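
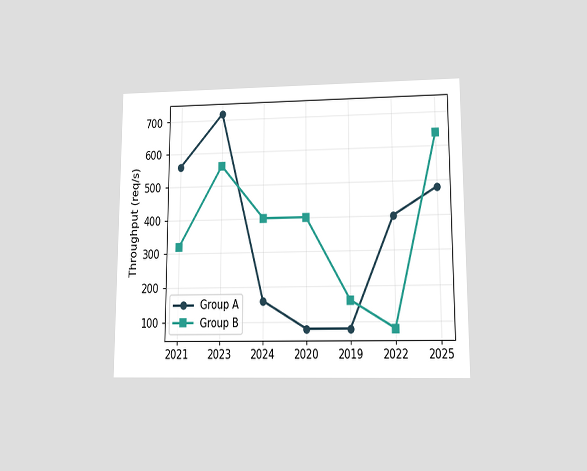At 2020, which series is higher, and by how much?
The chart is viewed at a slight angle. At 2020, Group B sits above the other line by 320req/s.

Group B, by 320req/s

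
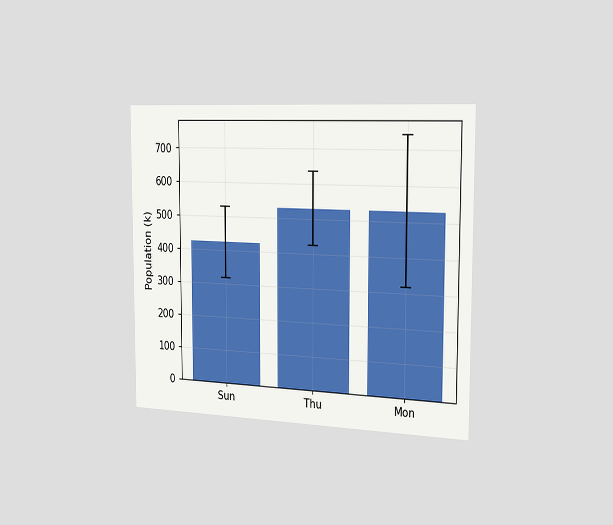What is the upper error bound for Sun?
530k

The chart is viewed slightly from the right. The Sun bar's upper whisker reaches 530k.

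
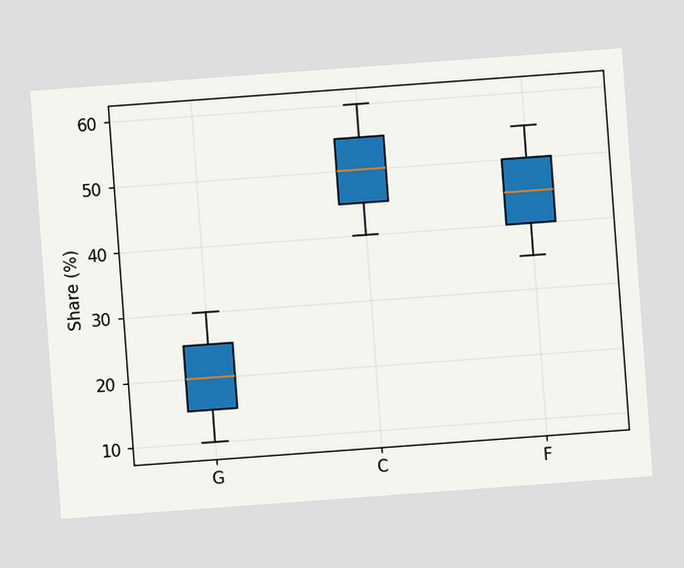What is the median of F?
The chart is tilted about 4° counter-clockwise. The median line in the F box sits at 45%.

45%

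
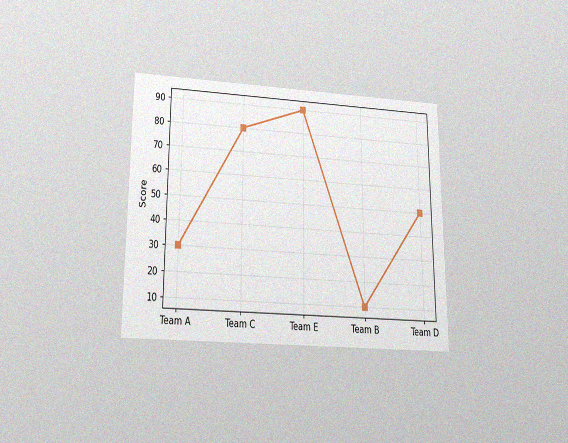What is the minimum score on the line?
The chart is viewed slightly from below, with some photo noise. The lowest point is at Team B, and reading across to the y-axis gives 10.

10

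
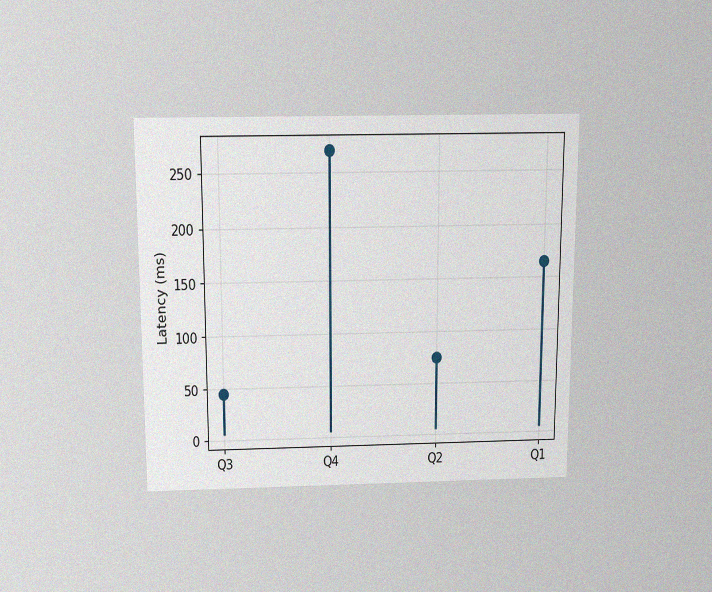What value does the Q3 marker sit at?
The chart is viewed slightly from above, with some photo noise. The Q3 marker sits at 45ms.

45ms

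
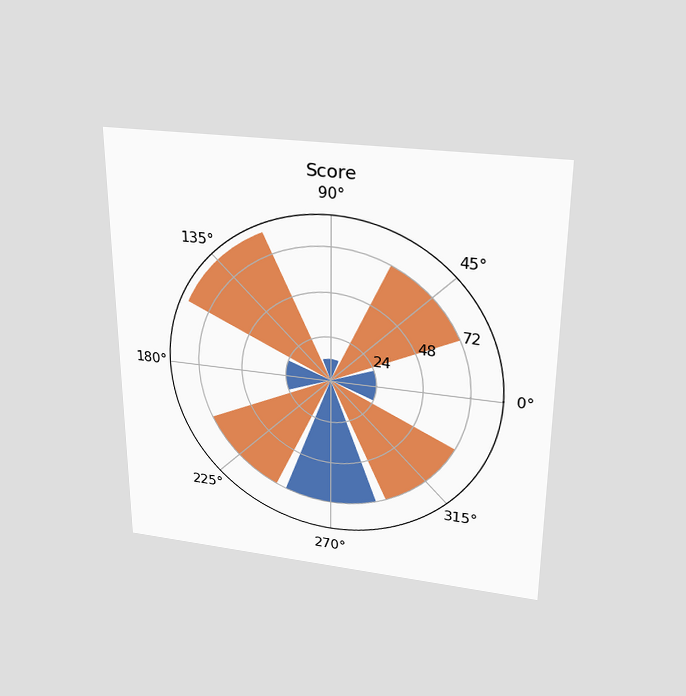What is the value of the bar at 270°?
The chart is viewed slightly from above. The bar at 270° reaches 72 on the radial axis.

72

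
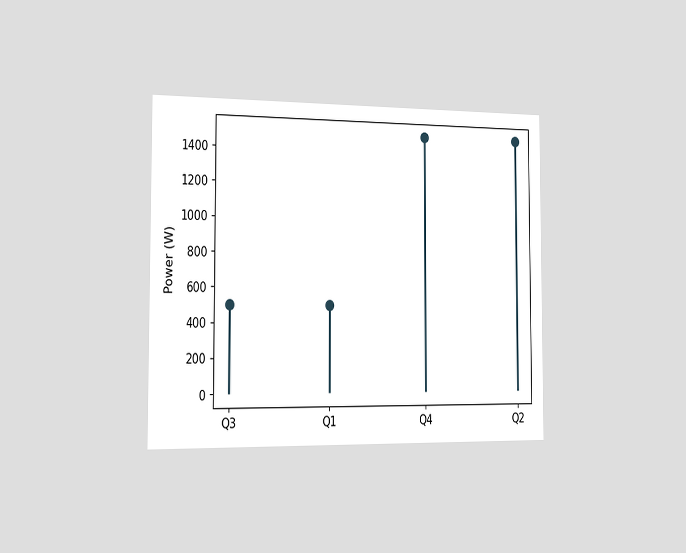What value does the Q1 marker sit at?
The chart is viewed slightly from the left. The Q1 marker sits at 500W.

500W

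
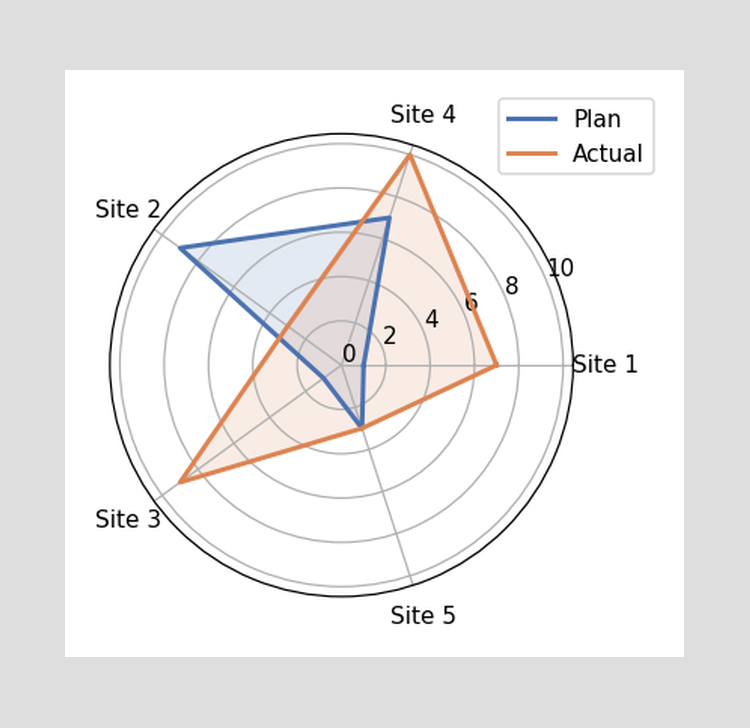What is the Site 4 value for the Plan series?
On the Site 4 axis, Plan reaches 7.

7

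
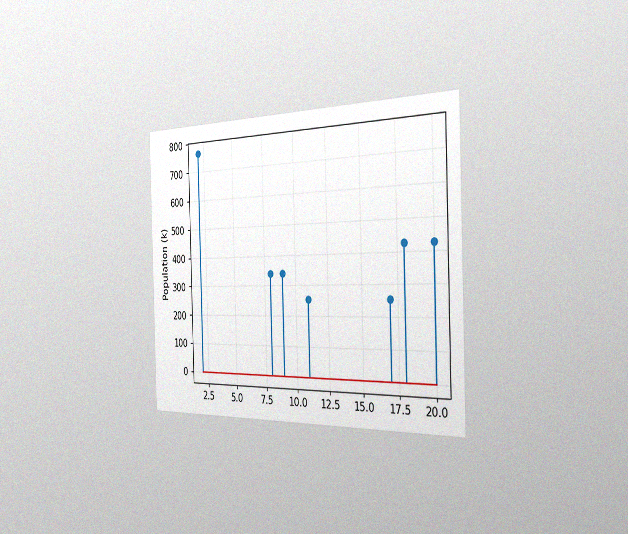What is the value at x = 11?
The chart is viewed slightly from the right, with some photo noise. The stem at x=11 reaches 255k.

255k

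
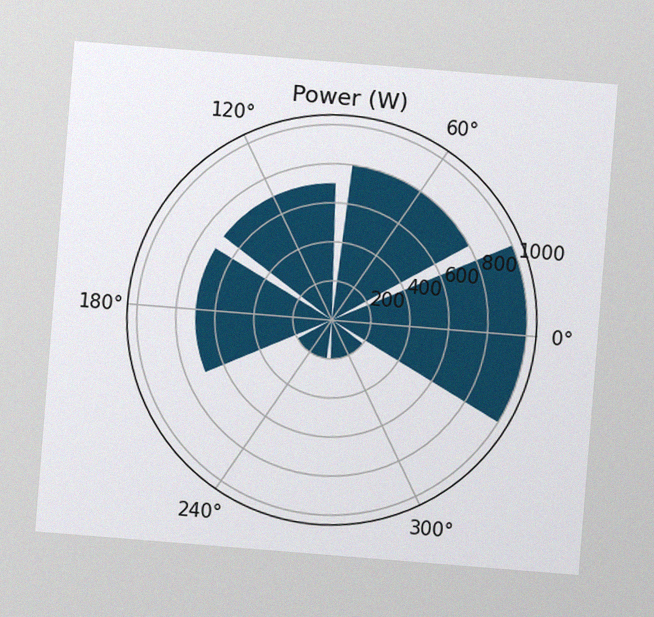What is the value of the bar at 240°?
The chart is tilted about 5° clockwise, with some photo noise. The bar at 240° reaches 200W on the radial axis.

200W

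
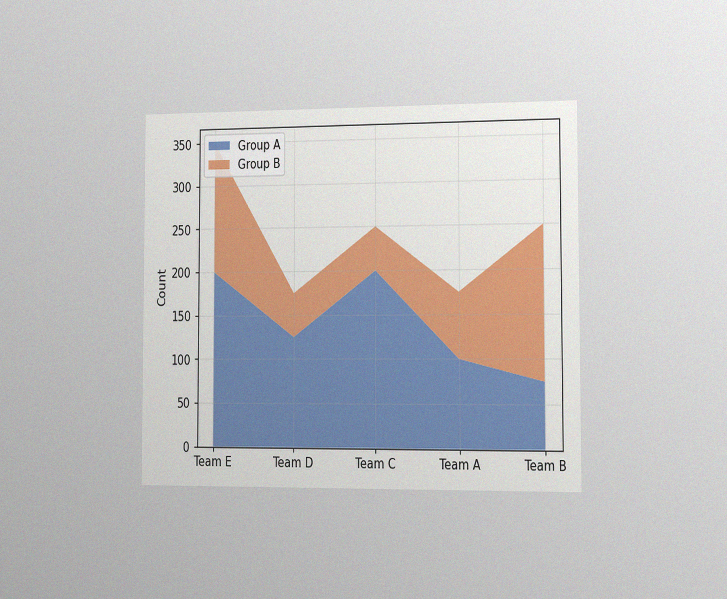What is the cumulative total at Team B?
The chart is viewed slightly from the right, with some photo noise. The stacked total at Team B reaches 250.

250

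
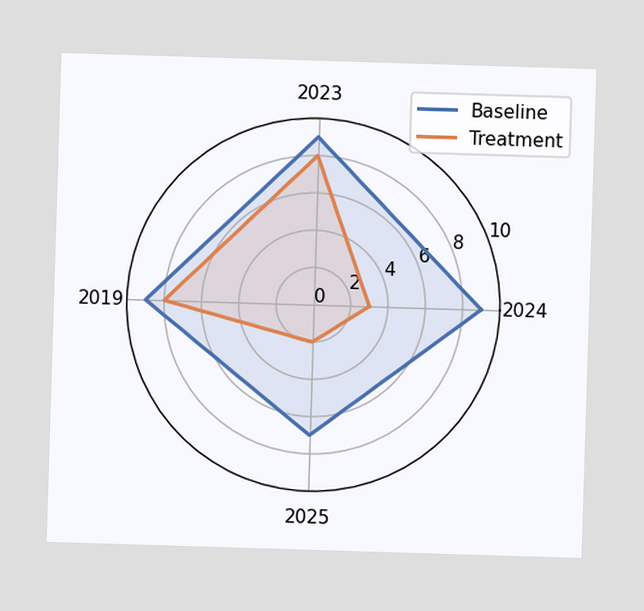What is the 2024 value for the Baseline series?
On the 2024 axis, Baseline reaches 9.

9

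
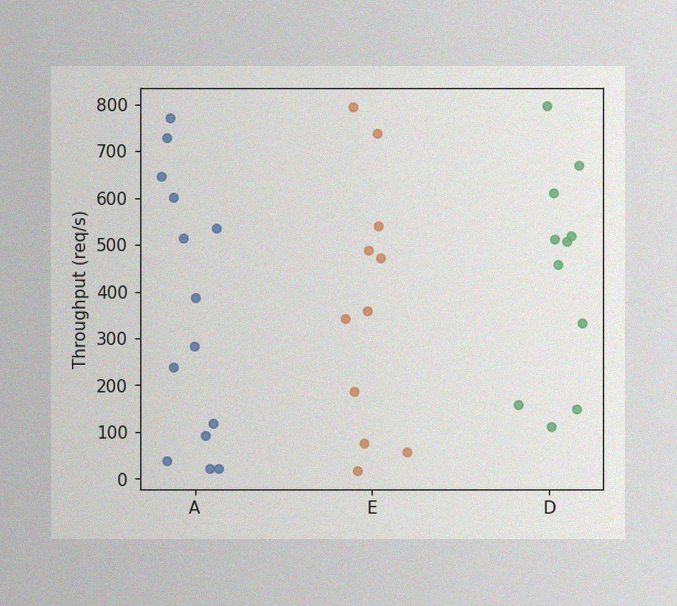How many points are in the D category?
The image has some photo noise and uneven lighting. Counting the markers in the D column gives 11.

11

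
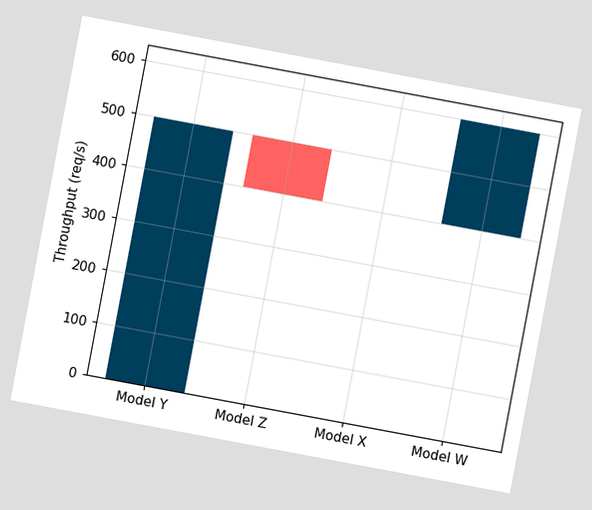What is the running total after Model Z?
The chart is tilted about 11° clockwise. After Model Z the running total reaches 400req/s.

400req/s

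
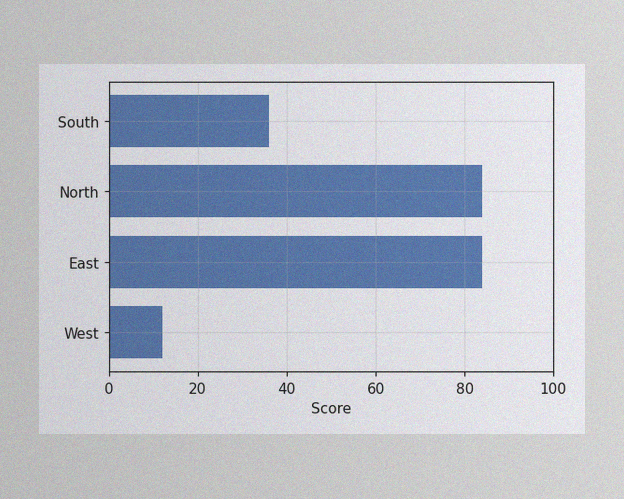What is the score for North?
The image has some photo noise and uneven lighting. Reading along the chart's x-axis, the North bar reaches 84.

84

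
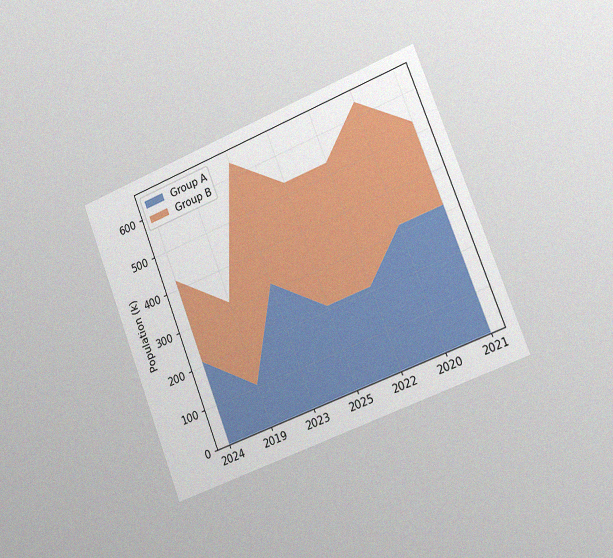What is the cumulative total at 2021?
The chart is tilted about 21° counter-clockwise and viewed slightly from the right, with some photo noise. The stacked total at 2021 reaches 530k.

530k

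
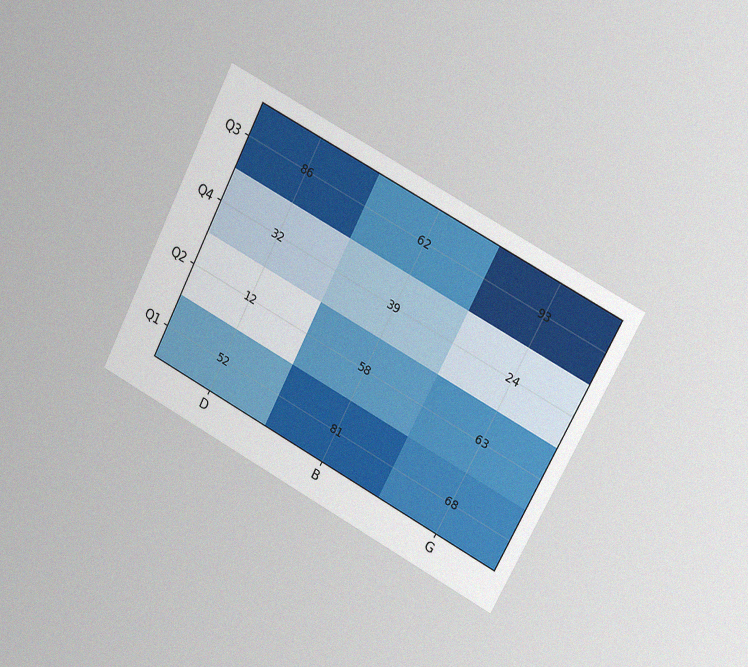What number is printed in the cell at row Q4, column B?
39

The chart is tilted about 27° clockwise and viewed slightly from the right, with some photo noise. The (Q4, B) cell reads 39.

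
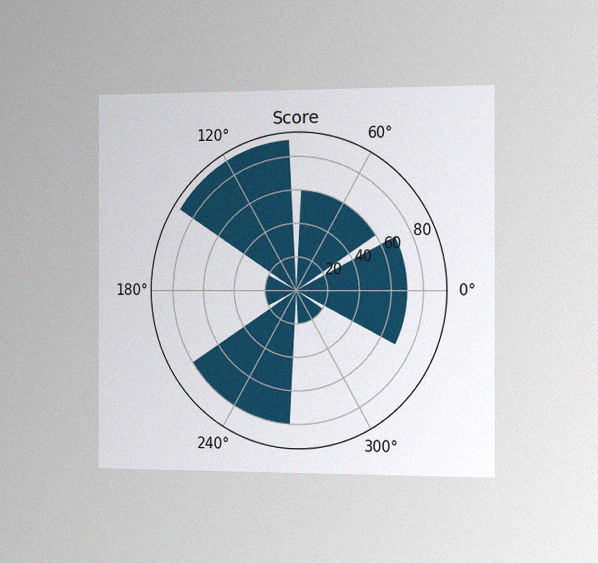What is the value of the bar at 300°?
The chart is viewed slightly from the right, with some photo noise. The bar at 300° reaches 20 on the radial axis.

20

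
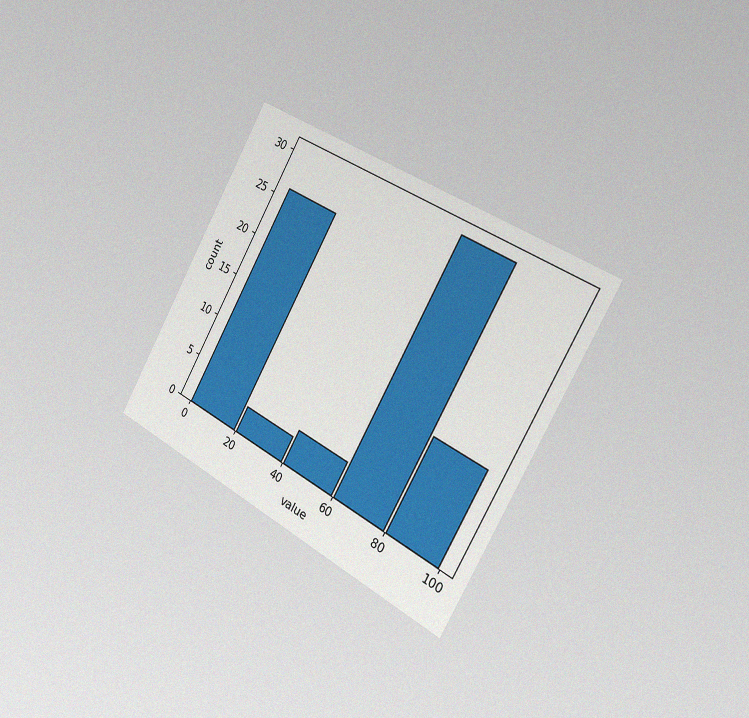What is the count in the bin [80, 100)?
11

The chart is tilted about 29° clockwise and viewed slightly from the right, with some photo noise. The [80, 100) bin has height 11.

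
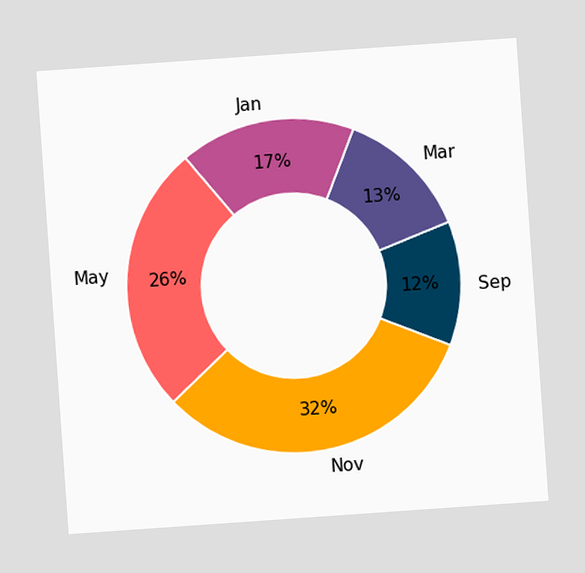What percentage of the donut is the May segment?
The chart is tilted about 4° counter-clockwise. The May segment takes up 26% of the ring.

26%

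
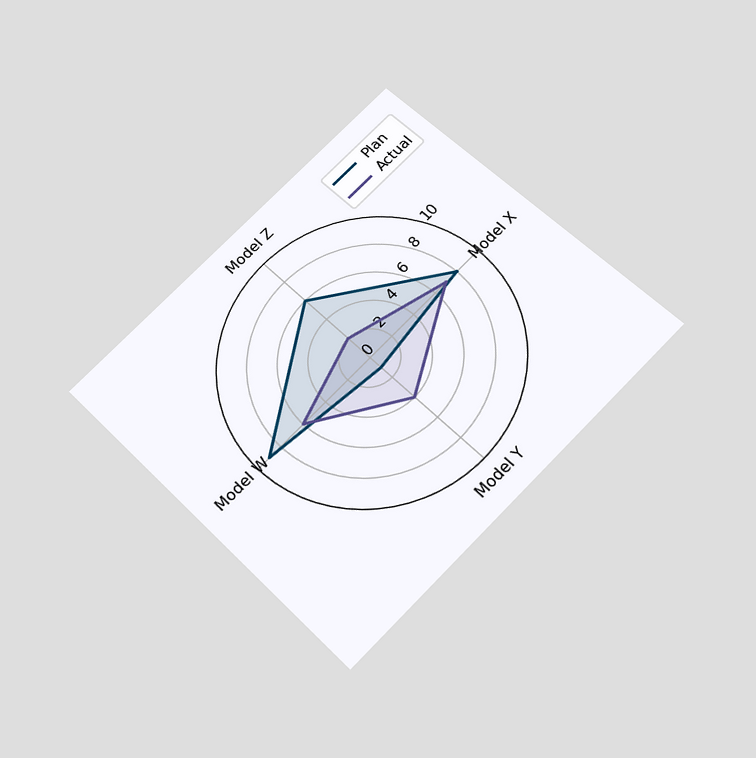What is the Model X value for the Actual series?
7

The chart is tilted about 45° counter-clockwise and viewed slightly from below. On the Model X axis, Actual reaches 7.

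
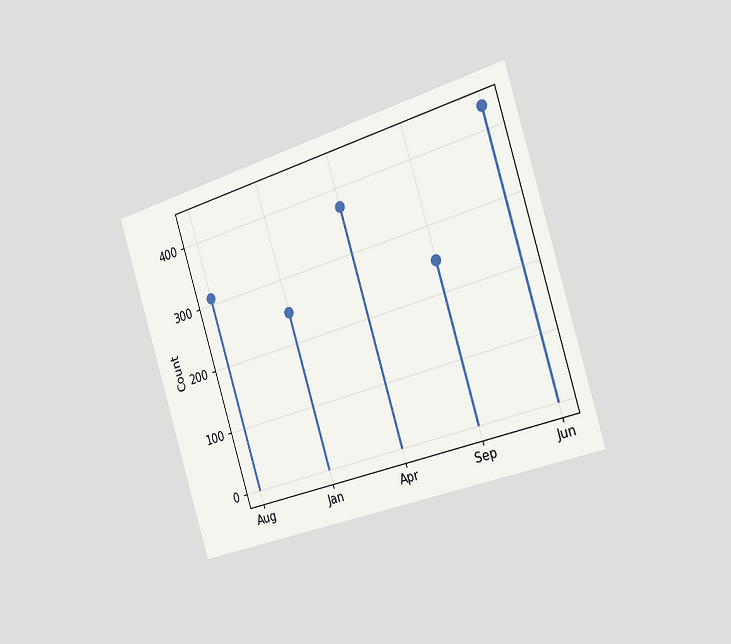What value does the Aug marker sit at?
310

The chart is tilted about 17° counter-clockwise and viewed slightly from the right. The Aug marker sits at 310.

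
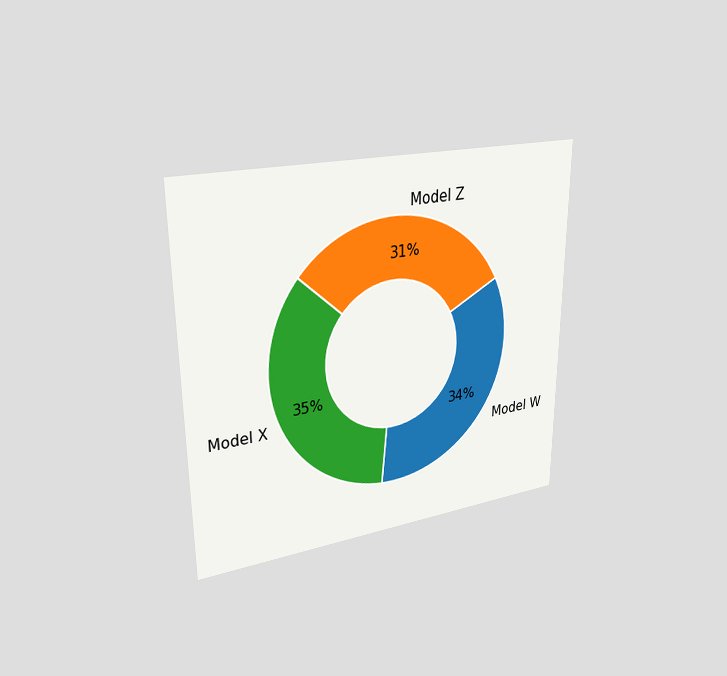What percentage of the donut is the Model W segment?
The chart is viewed at a slight angle. The Model W segment takes up 34% of the ring.

34%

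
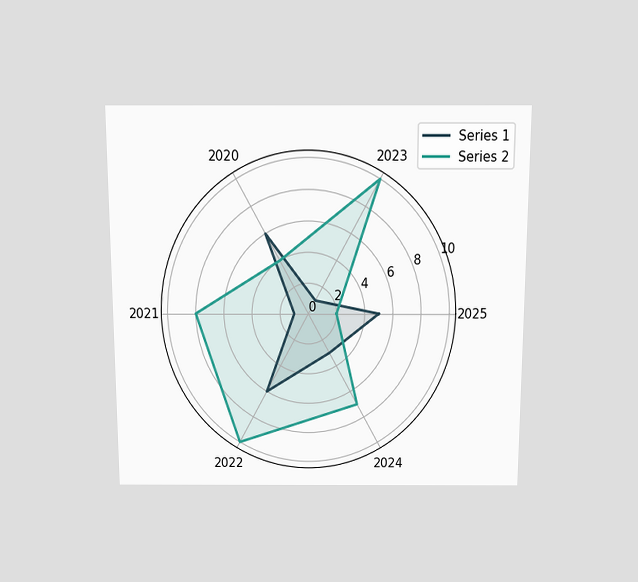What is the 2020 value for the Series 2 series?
The chart is viewed slightly from above. On the 2020 axis, Series 2 reaches 4.

4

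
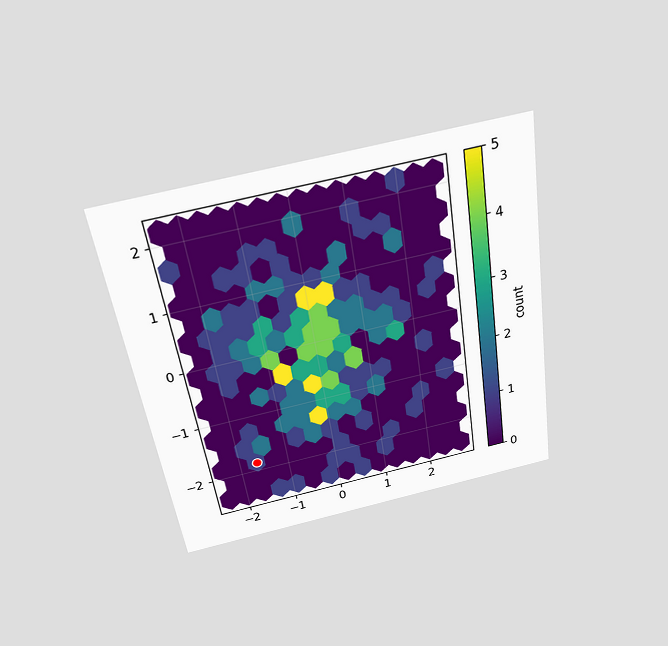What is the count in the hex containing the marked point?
The chart is tilted about 9° counter-clockwise and viewed slightly from above. The marked hex reads 1 on the colorbar.

1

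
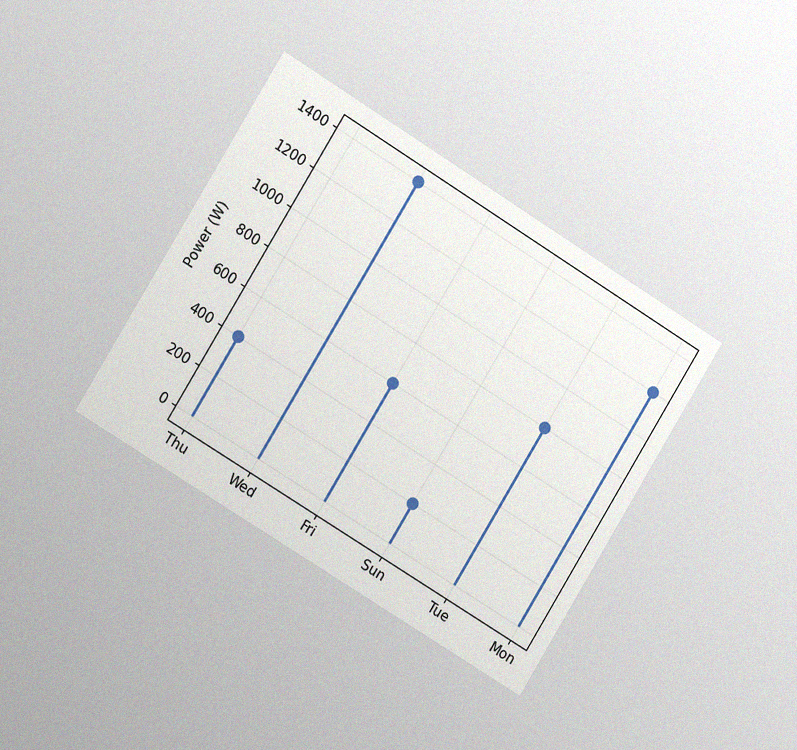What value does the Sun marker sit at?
200W

The chart is tilted about 32° clockwise and viewed slightly from the left, with some photo noise. The Sun marker sits at 200W.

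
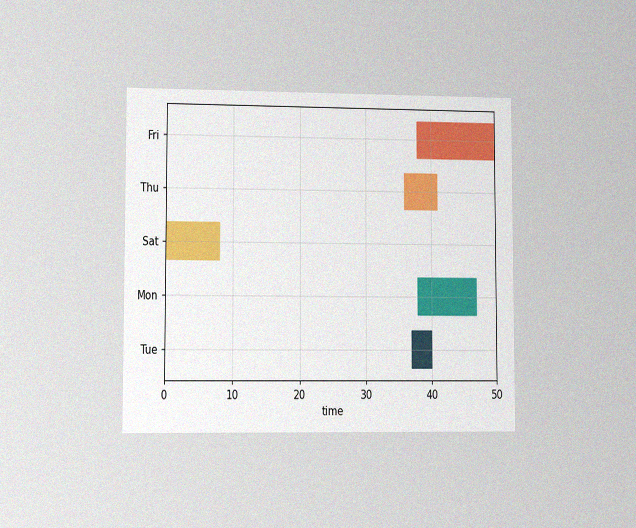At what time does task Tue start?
37

The chart is viewed slightly from the left, with some photo noise. The Tue bar begins at t=37.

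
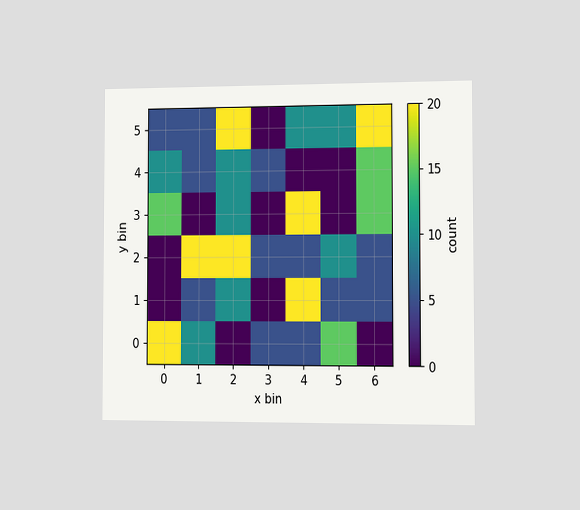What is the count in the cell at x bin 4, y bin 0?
The chart is viewed slightly from the right. Matching the cell (4, 0) against the colorbar gives 5.

5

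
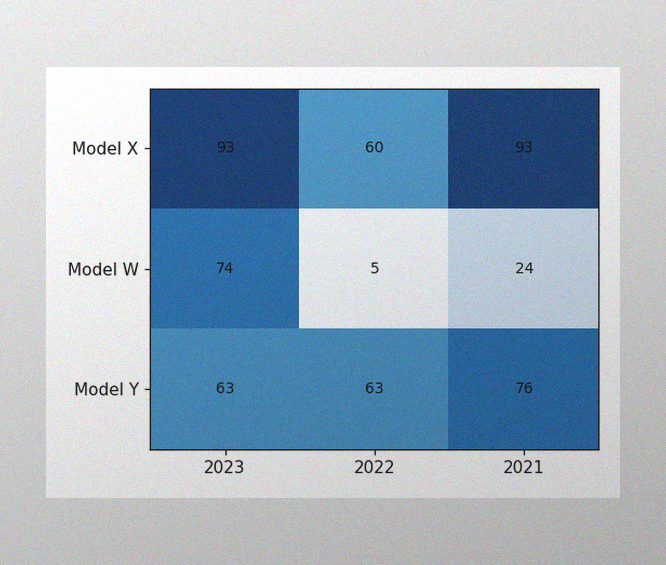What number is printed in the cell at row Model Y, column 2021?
76

The image has some photo noise and uneven lighting. The (Model Y, 2021) cell reads 76.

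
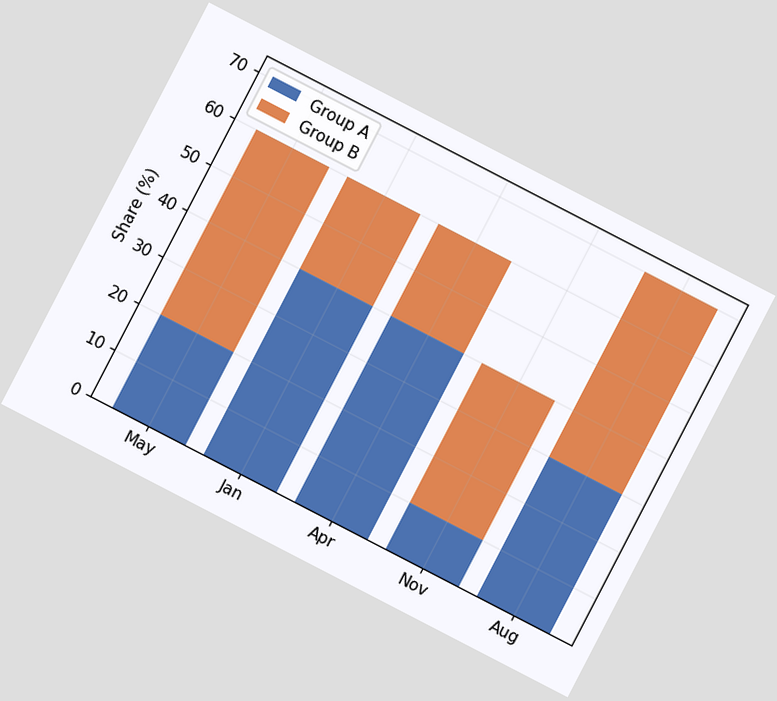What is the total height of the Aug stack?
The chart is tilted about 27° clockwise. The Aug stack's top reaches 70% on the y-axis.

70%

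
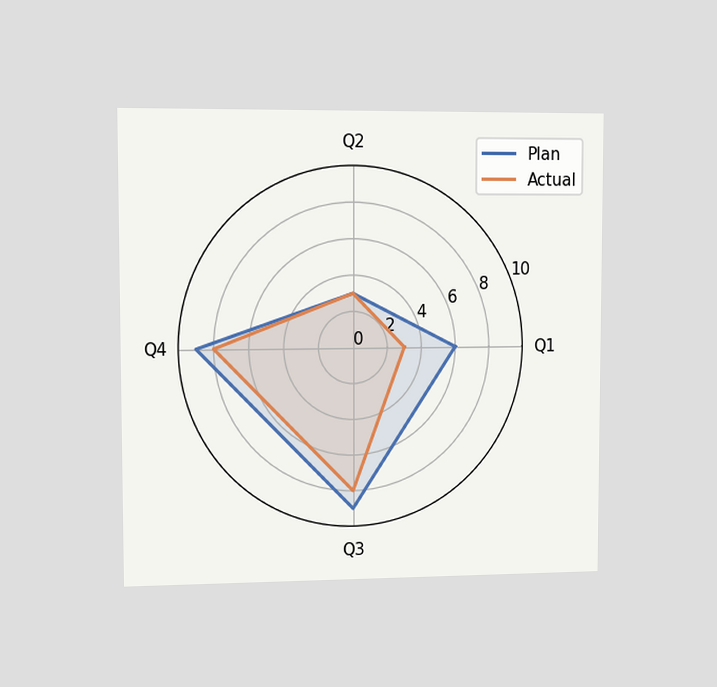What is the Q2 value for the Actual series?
The chart is viewed slightly from the left. On the Q2 axis, Actual reaches 3.

3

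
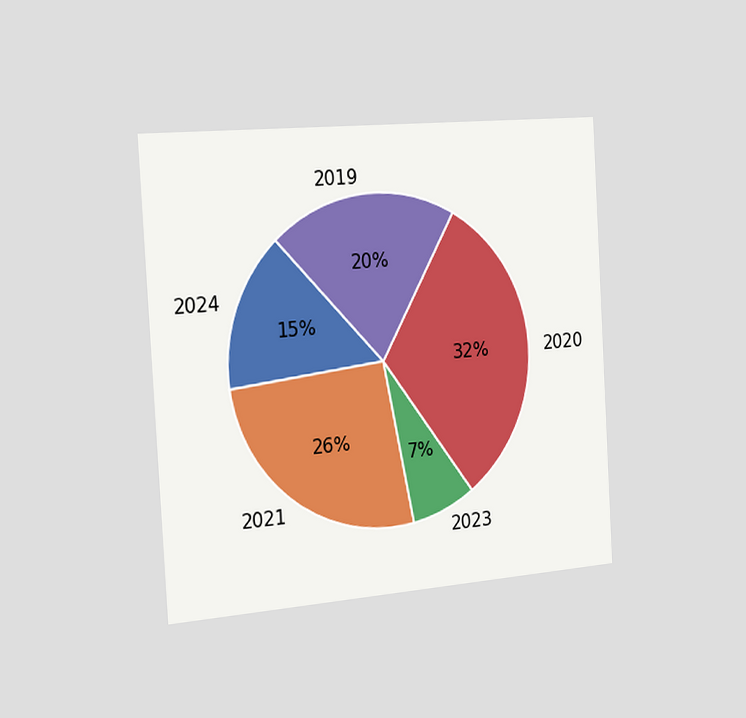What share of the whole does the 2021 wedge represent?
26%

The chart is tilted about 3° counter-clockwise and viewed slightly from the left. The 2021 slice takes up 26% of the pie.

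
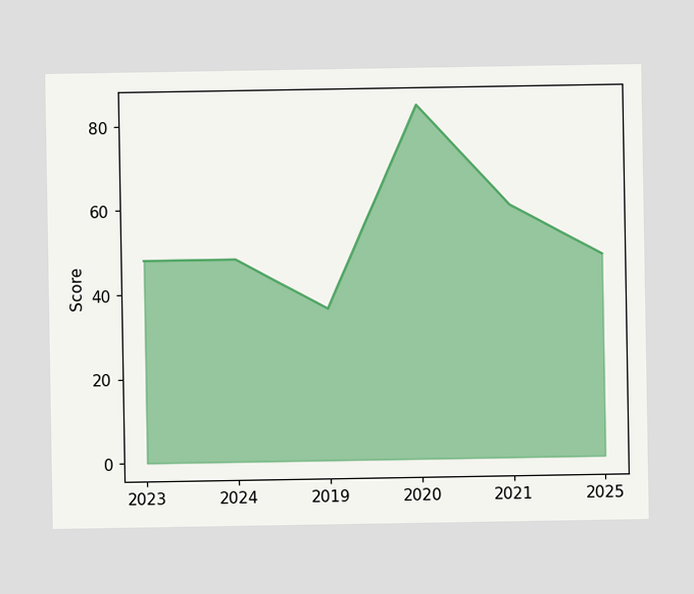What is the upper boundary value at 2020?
84

At 2020 the upper boundary is at 84.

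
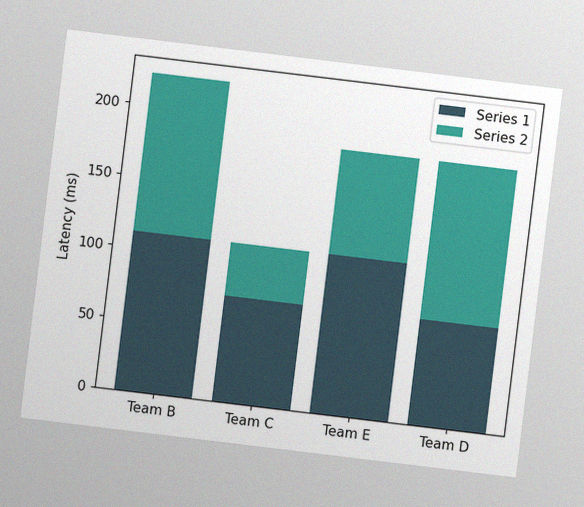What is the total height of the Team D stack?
The chart is tilted about 7° clockwise, with some photo noise. The Team D stack's top reaches 185ms on the y-axis.

185ms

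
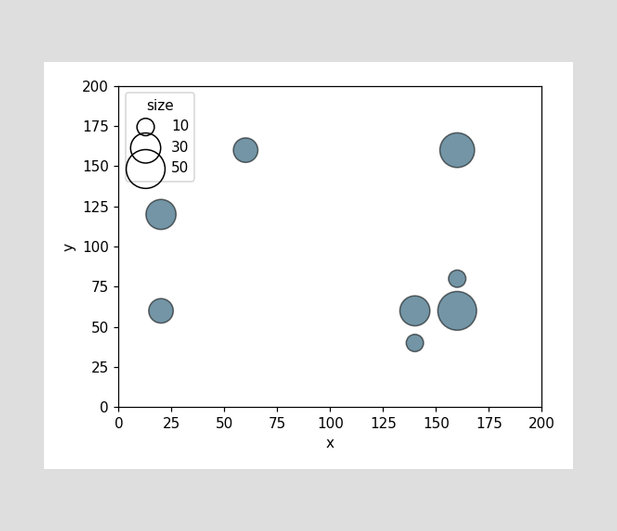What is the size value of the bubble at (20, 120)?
30

Matching the bubble at (20, 120) against the size legend gives 30.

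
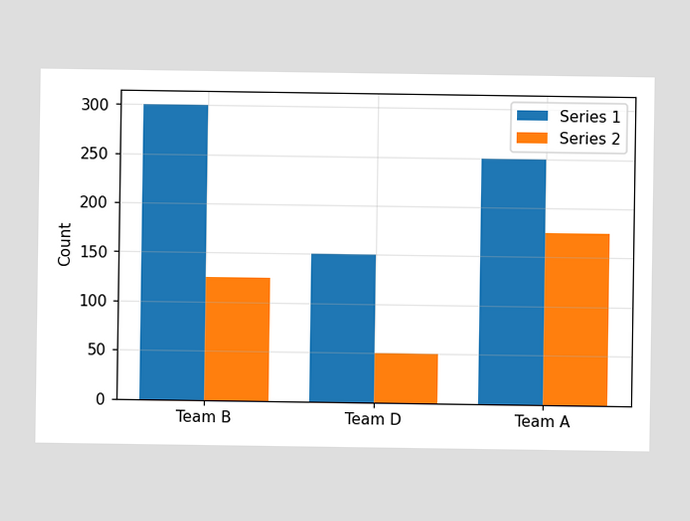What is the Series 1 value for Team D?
150

The Series 1 bar at Team D reaches 150 on the y-axis.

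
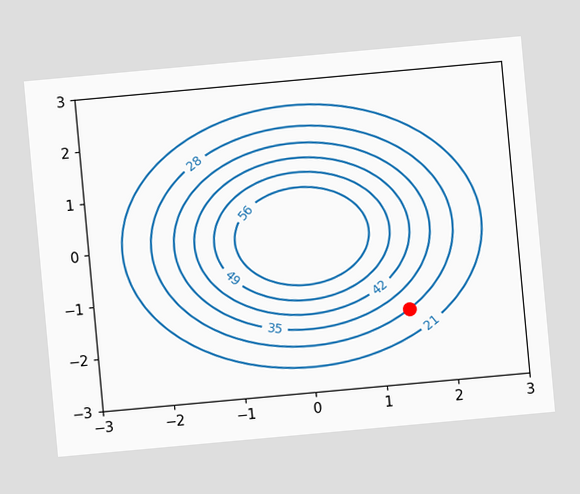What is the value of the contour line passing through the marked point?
The chart is tilted about 5° counter-clockwise. The marked point sits on the contour labelled 28.

28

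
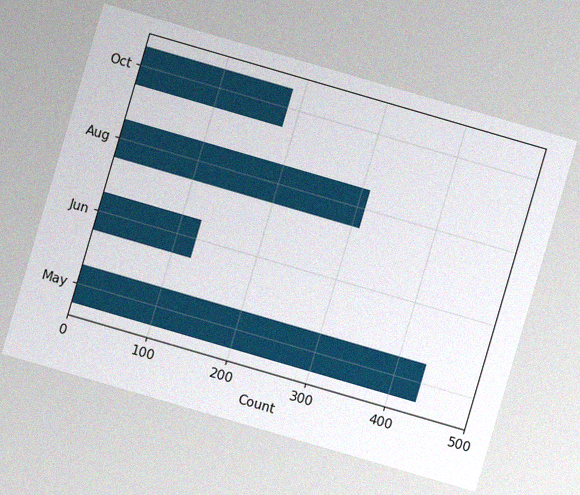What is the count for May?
434

The chart is tilted about 16° clockwise, with some photo noise. Reading along the chart's x-axis, the May bar reaches 434.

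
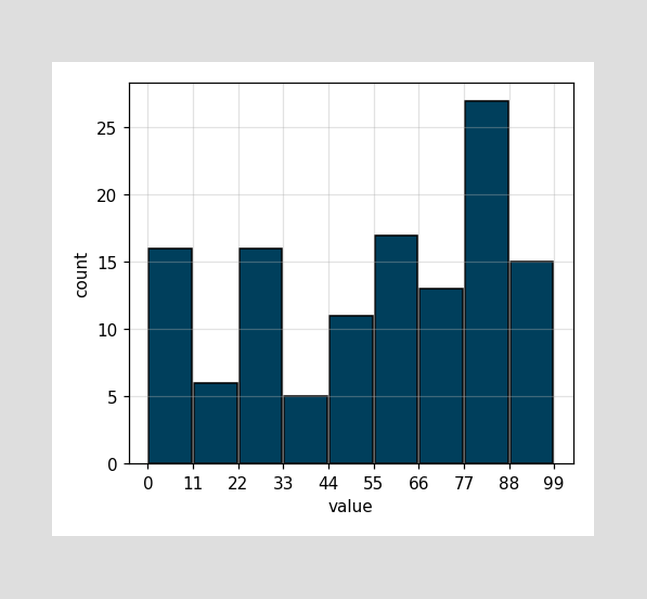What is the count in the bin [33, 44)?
5

The [33, 44) bin has height 5.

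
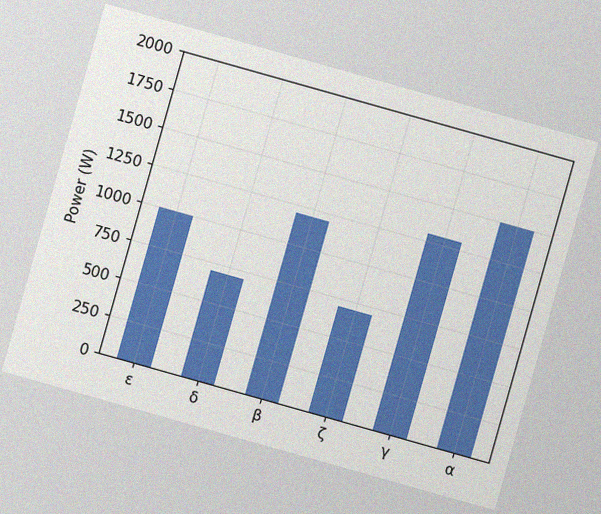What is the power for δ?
The chart is tilted about 16° clockwise, with some photo noise. Reading along the chart's y-axis, the δ bar reaches 700W.

700W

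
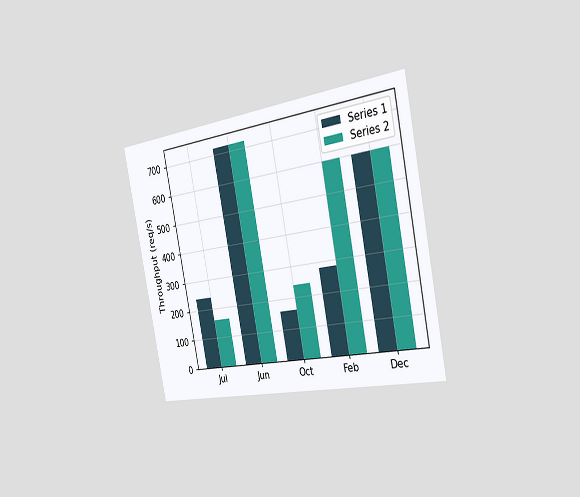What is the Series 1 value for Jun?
The chart is tilted about 11° counter-clockwise and viewed slightly from the right. The Series 1 bar at Jun reaches 720req/s on the y-axis.

720req/s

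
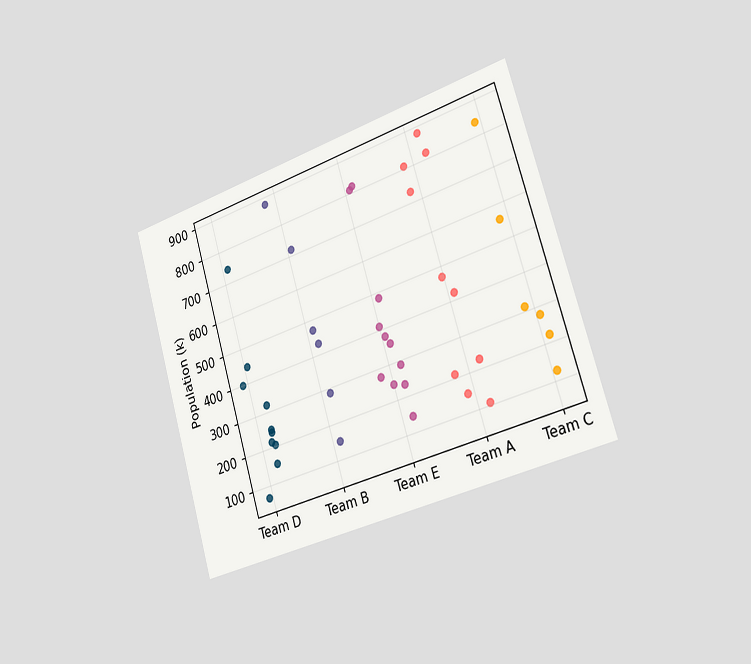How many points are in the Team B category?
6

The chart is tilted about 17° counter-clockwise and viewed slightly from the right. Counting the markers in the Team B column gives 6.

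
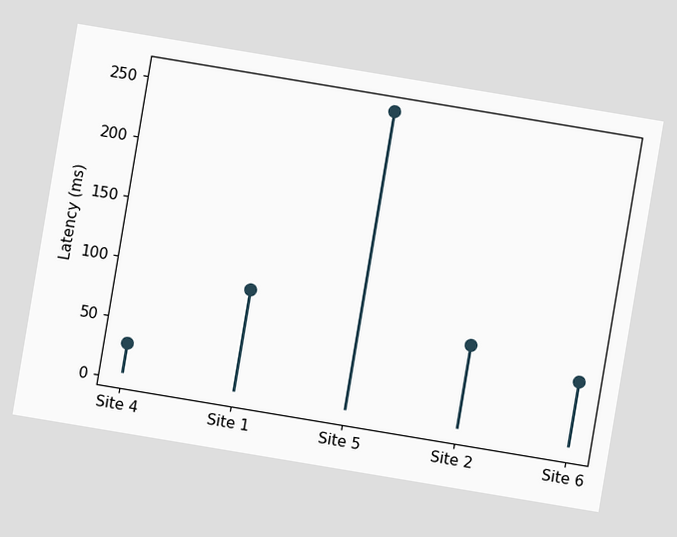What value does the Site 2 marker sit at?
75ms

The chart is tilted about 9° clockwise. The Site 2 marker sits at 75ms.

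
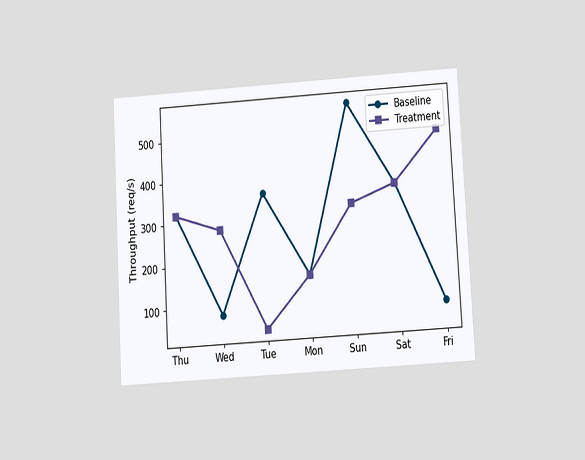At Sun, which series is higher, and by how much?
Baseline, by 240req/s

The chart is tilted about 3° counter-clockwise and viewed slightly from below. At Sun, Baseline sits above the other line by 240req/s.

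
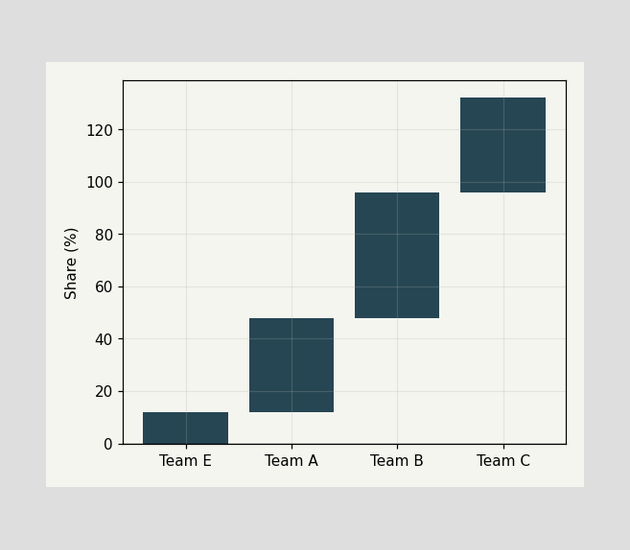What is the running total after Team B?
After Team B the running total reaches 96%.

96%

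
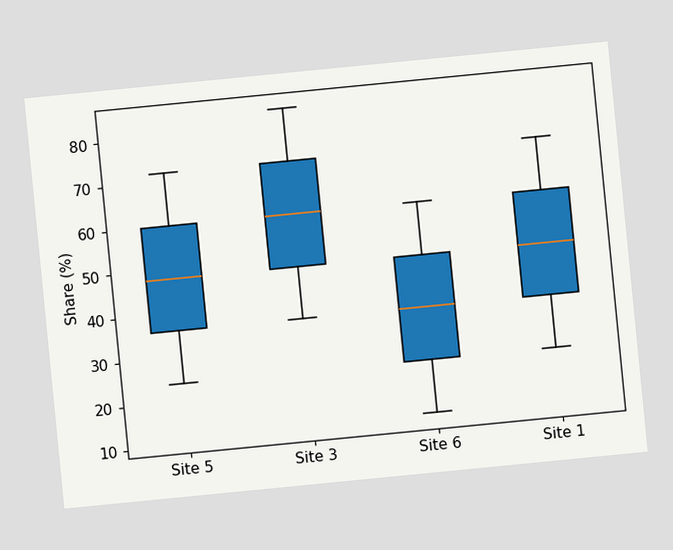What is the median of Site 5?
The chart is tilted about 6° counter-clockwise. The median line in the Site 5 box sits at 48%.

48%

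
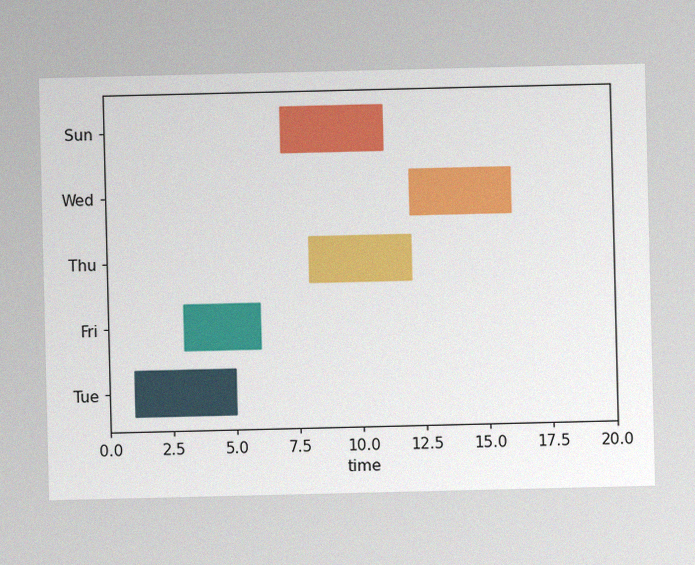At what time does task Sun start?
The image has some photo noise and uneven lighting. The Sun bar begins at t=7.

7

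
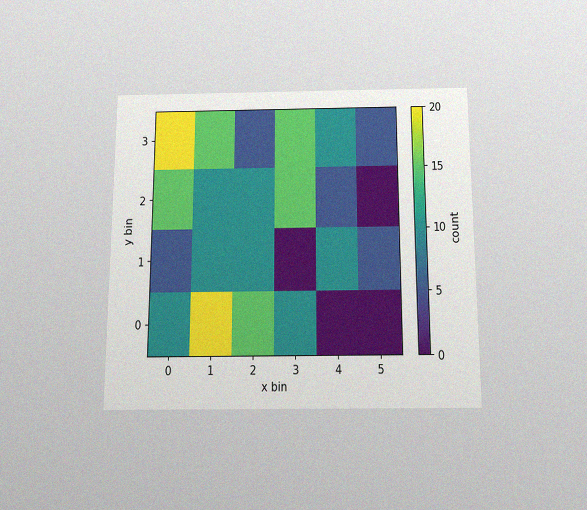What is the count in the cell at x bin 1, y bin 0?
The chart is viewed slightly from below, with some photo noise. Matching the cell (1, 0) against the colorbar gives 20.

20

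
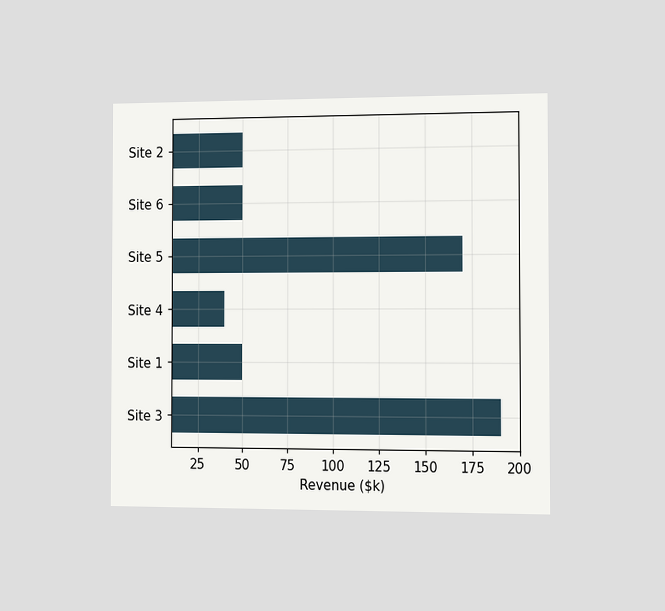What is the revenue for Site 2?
The chart is viewed slightly from the right. Reading along the chart's x-axis, the Site 2 bar reaches $50k.

$50k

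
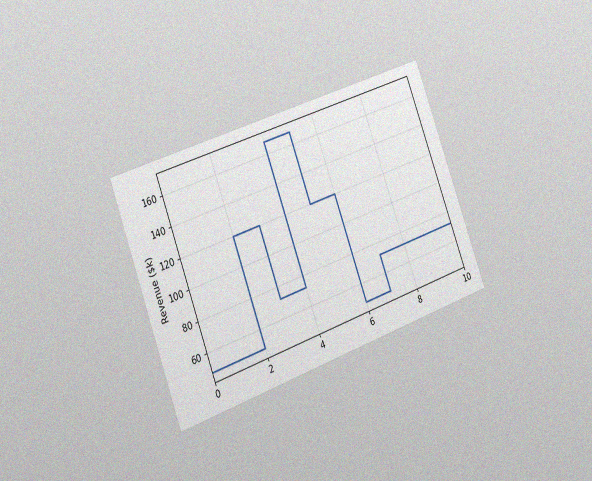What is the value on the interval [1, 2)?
$48k

The chart is tilted about 21° counter-clockwise and viewed slightly from the left, with some photo noise. On [1, 2) the step sits at $48k.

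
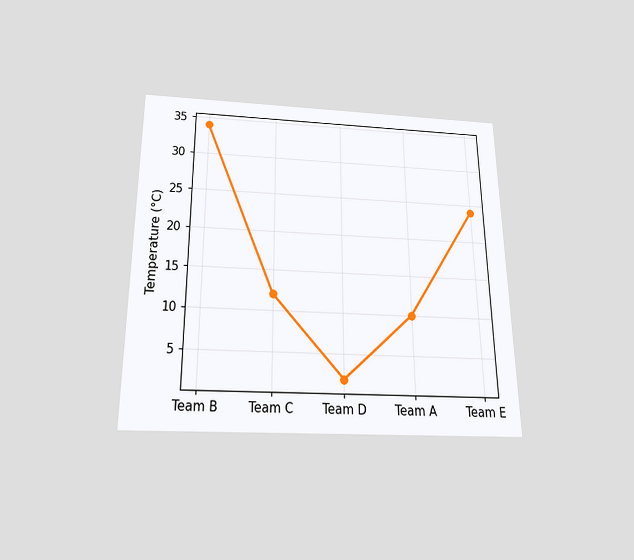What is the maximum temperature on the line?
34°C

The chart is viewed slightly from below. The highest point is at Team B, and reading across to the y-axis gives 34°C.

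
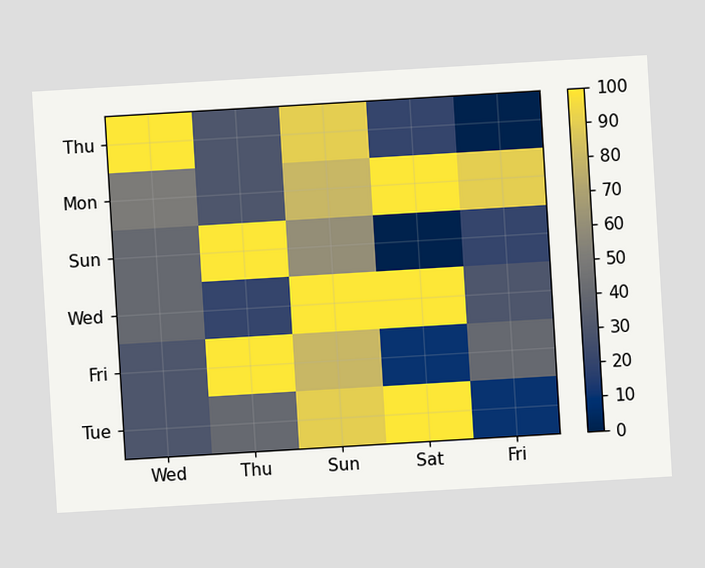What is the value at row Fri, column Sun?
80

The chart is tilted about 3° counter-clockwise. Matching cell (Fri, Sun) against the colorbar gives 80.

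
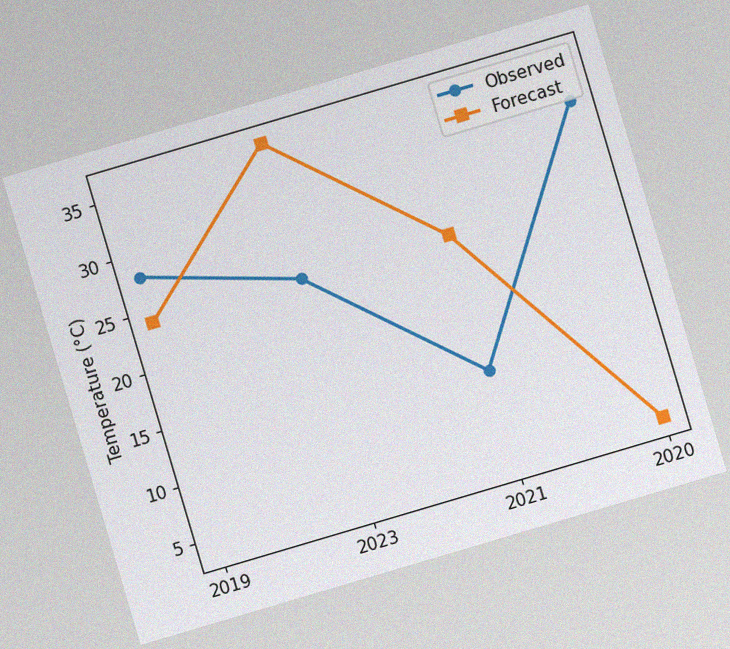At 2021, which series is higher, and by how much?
The chart is tilted about 17° counter-clockwise, with some photo noise. At 2021, Forecast sits above the other line by 12°C.

Forecast, by 12°C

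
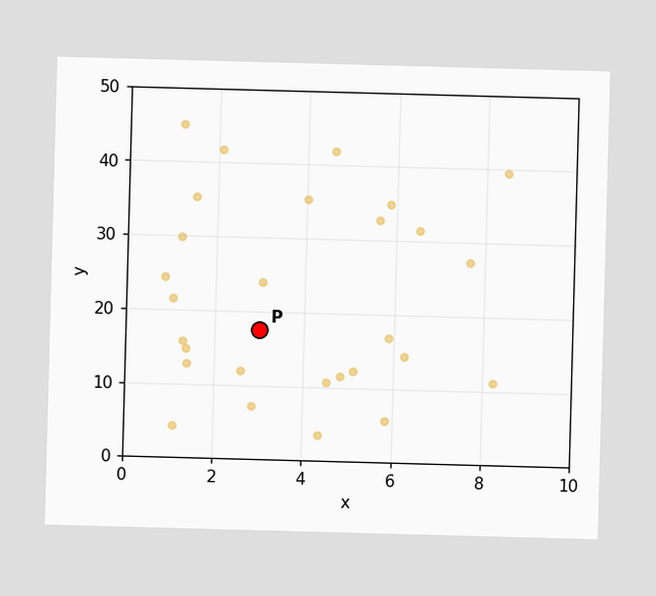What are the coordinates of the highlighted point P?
(3, 17.5)

Following the gridlines from P to each axis, P sits at (3, 17.5).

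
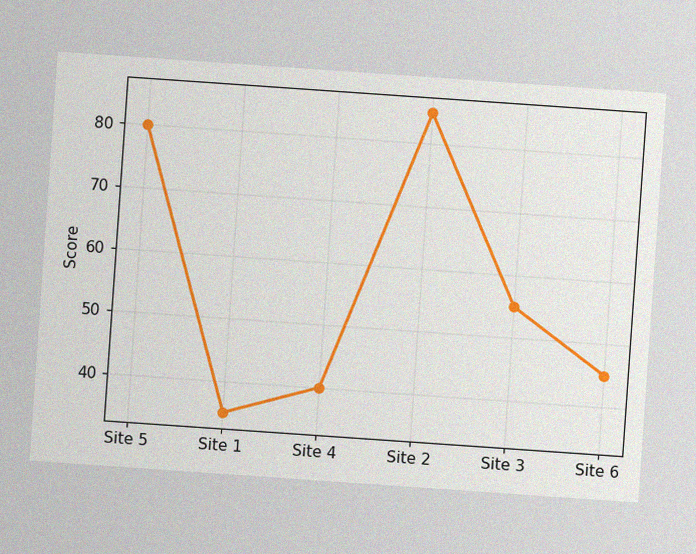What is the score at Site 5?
80

The chart is tilted about 4° clockwise, with some photo noise. At Site 5, the line is at 80.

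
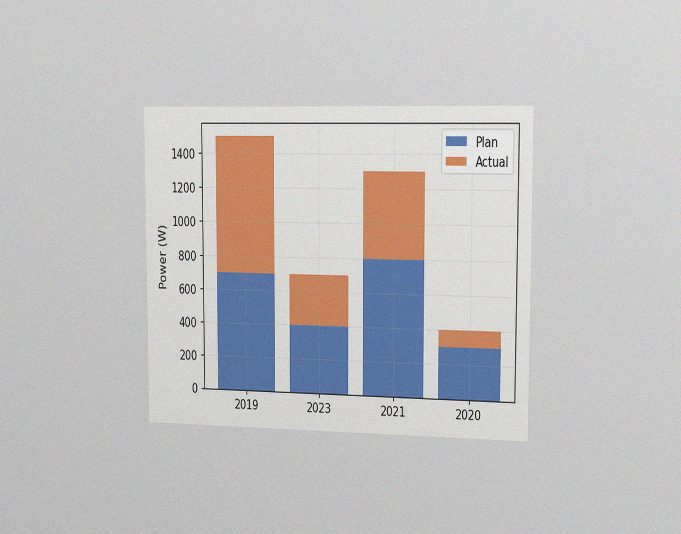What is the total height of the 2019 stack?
1500W

The chart is viewed slightly from the right, with some photo noise. The 2019 stack's top reaches 1500W on the y-axis.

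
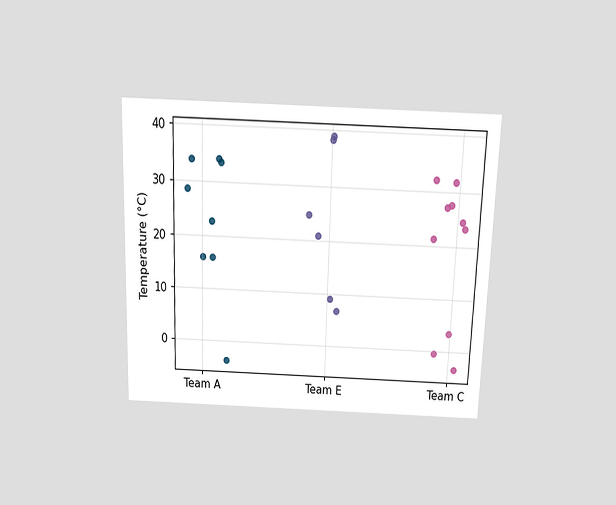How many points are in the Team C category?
The chart is viewed slightly from above. Counting the markers in the Team C column gives 10.

10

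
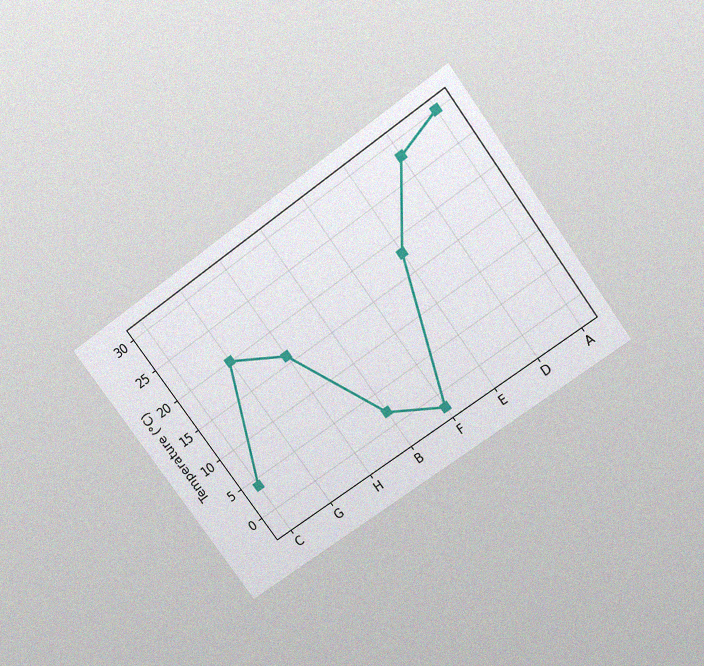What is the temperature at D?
The chart is tilted about 36° counter-clockwise and viewed slightly from above, with some photo noise. At D, the line is at 28°C.

28°C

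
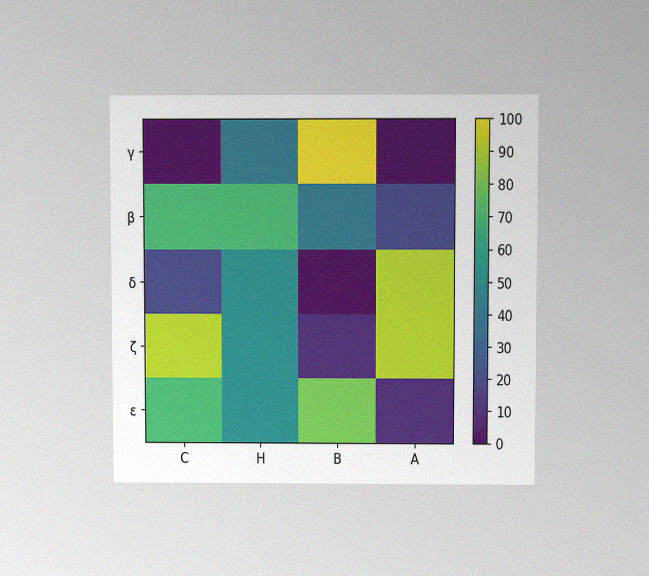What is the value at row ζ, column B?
10

The chart is viewed at a slight angle, with some photo noise. Matching cell (ζ, B) against the colorbar gives 10.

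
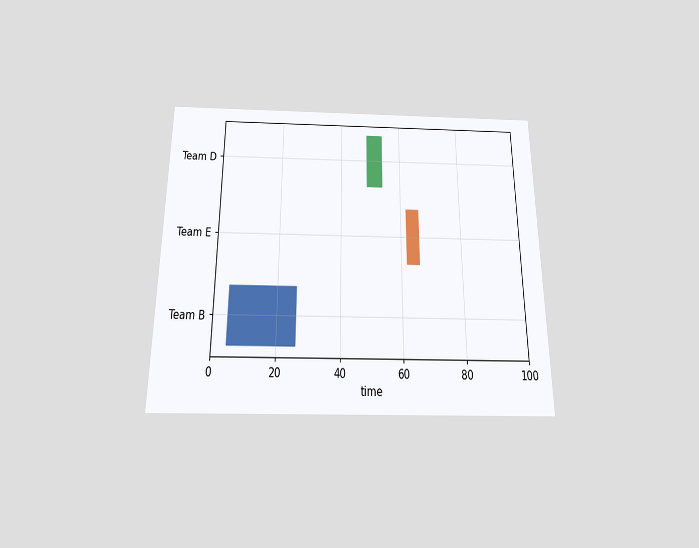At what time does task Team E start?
The chart is viewed slightly from below. The Team E bar begins at t=62.

62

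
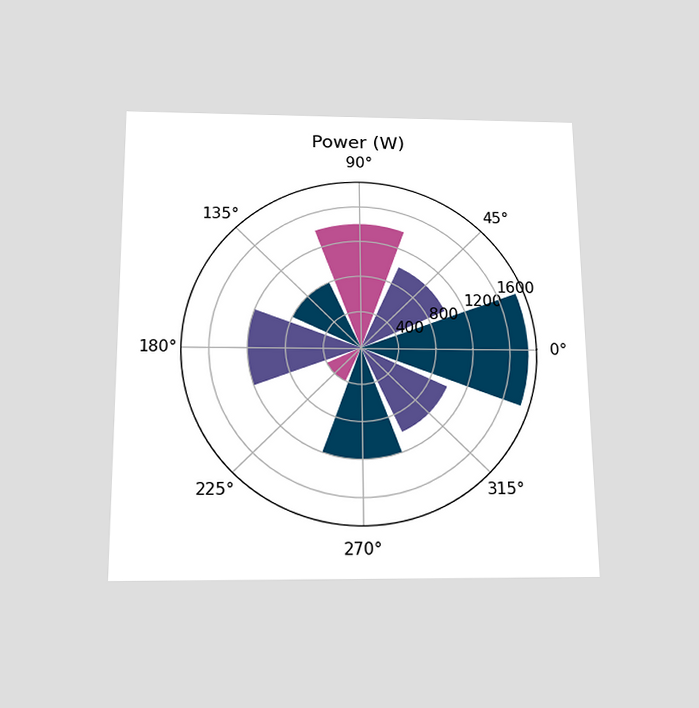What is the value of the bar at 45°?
The chart is viewed slightly from below. The bar at 45° reaches 1000W on the radial axis.

1000W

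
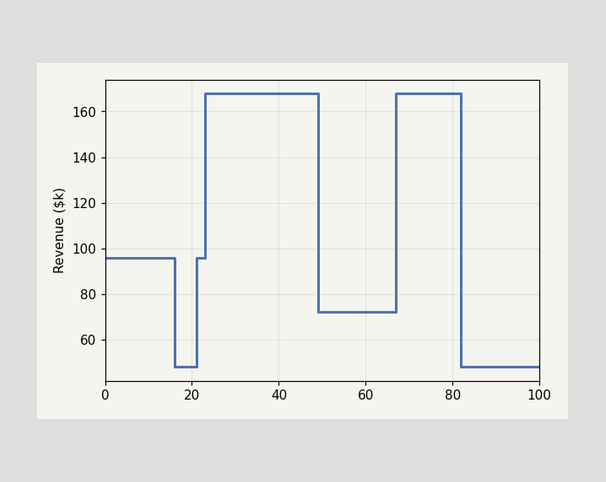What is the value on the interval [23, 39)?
On [23, 39) the step sits at $168k.

$168k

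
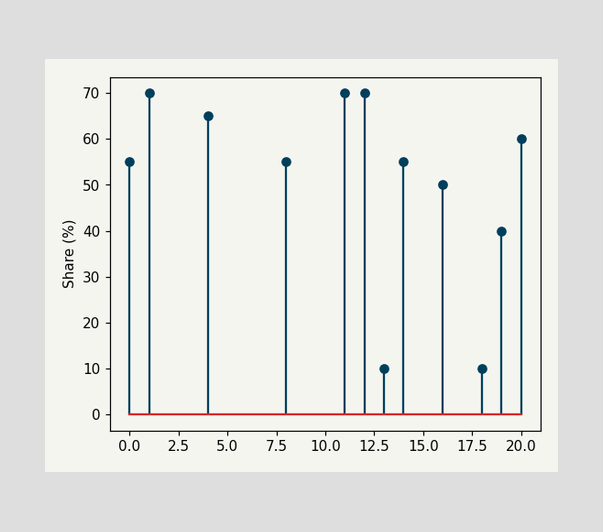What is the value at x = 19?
The stem at x=19 reaches 40%.

40%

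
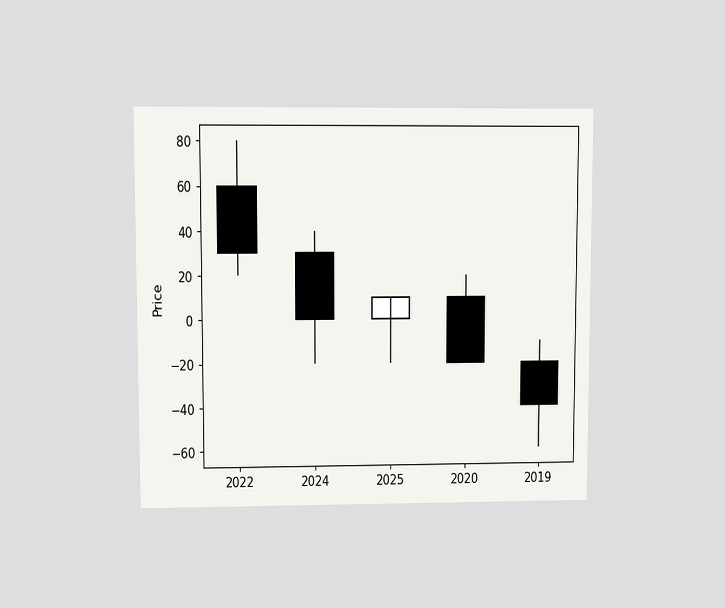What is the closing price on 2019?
-40

The chart is viewed at a slight angle. The 2019 candle closes at -40.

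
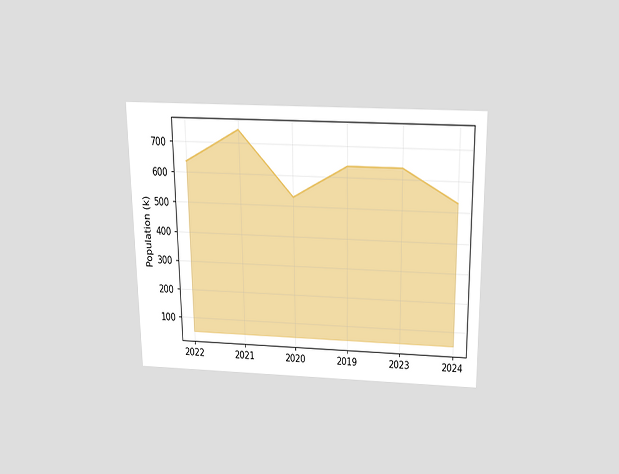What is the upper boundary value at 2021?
The chart is viewed slightly from above. At 2021 the upper boundary is at 742k.

742k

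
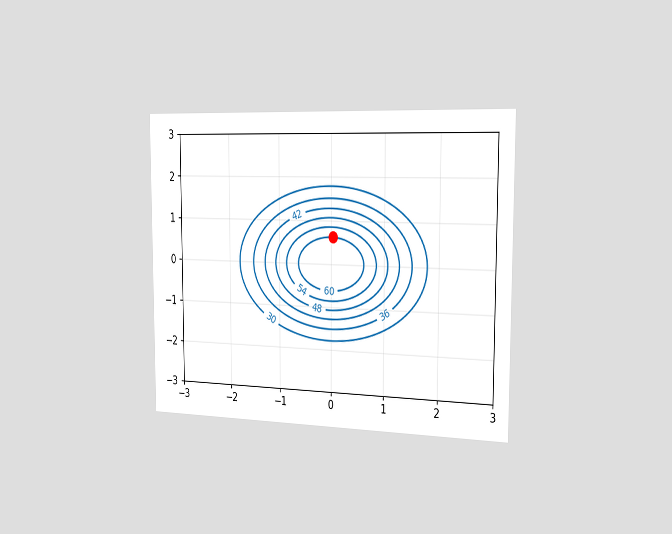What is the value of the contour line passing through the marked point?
The chart is viewed slightly from the right. The marked point sits on the contour labelled 60.

60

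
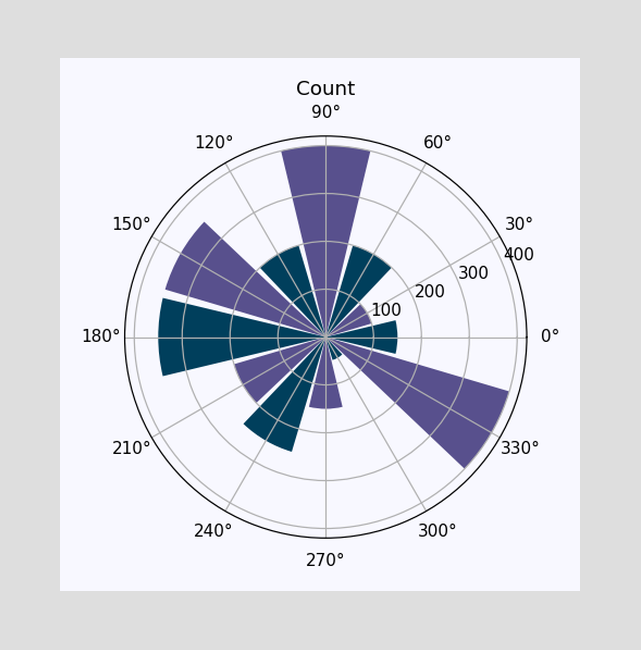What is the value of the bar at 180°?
350

The bar at 180° reaches 350 on the radial axis.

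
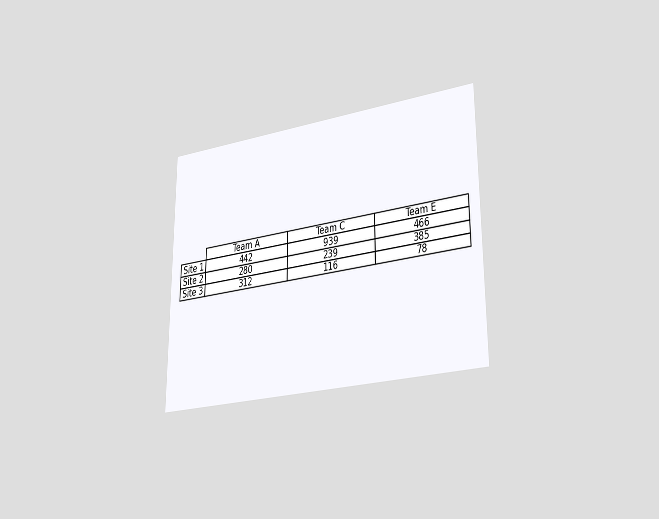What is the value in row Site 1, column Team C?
The chart is viewed slightly from the right. The (Site 1, Team C) cell reads 939.

939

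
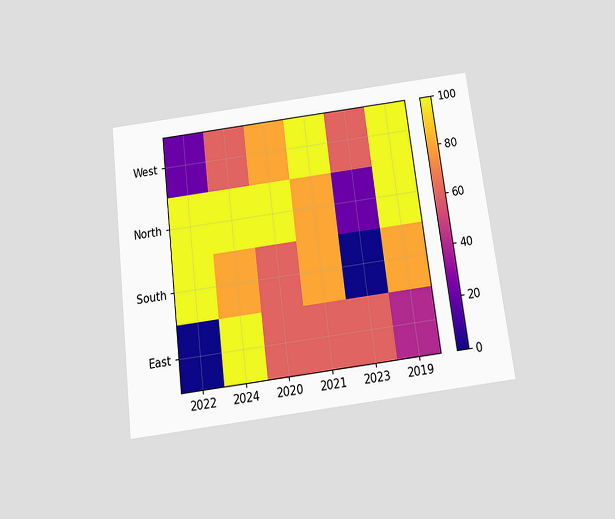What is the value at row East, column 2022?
0

The chart is tilted about 7° counter-clockwise and viewed slightly from below. Matching cell (East, 2022) against the colorbar gives 0.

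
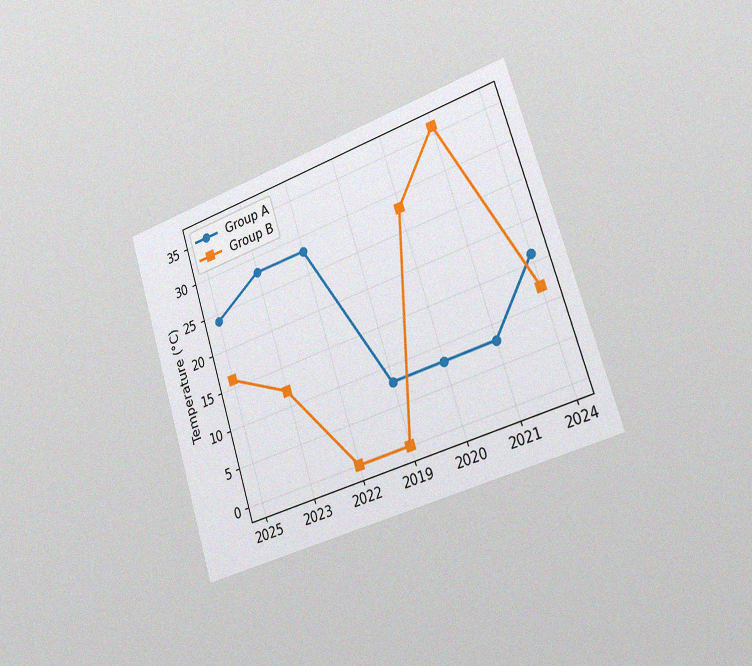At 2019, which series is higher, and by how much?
The chart is tilted about 18° counter-clockwise and viewed slightly from the right, with some photo noise. At 2019, Group A sits above the other line by 8°C.

Group A, by 8°C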